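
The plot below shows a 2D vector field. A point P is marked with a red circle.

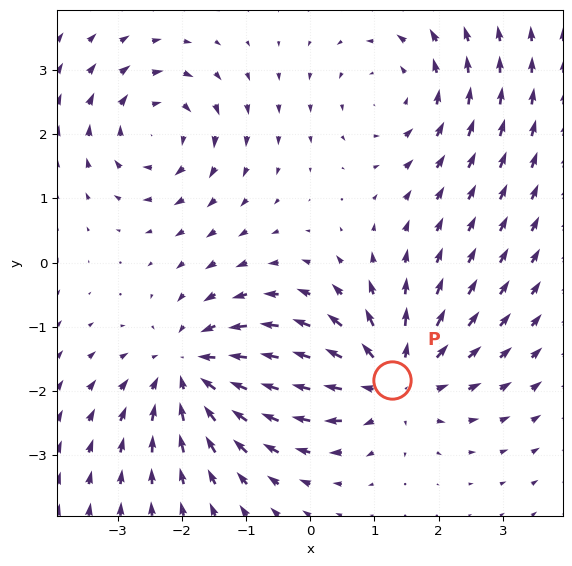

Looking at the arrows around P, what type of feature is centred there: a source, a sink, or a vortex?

At P (1.3, -1.8) the arrows spread outward. Divergence about +4, curl ≈0 — positive divergence with near-zero curl is a source.

source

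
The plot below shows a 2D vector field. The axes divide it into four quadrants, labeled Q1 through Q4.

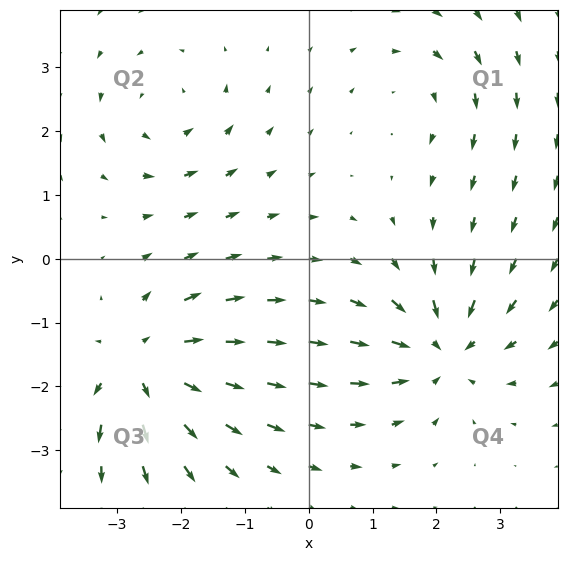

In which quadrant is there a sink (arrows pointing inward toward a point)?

Q4

The sink sits at approximately (2.1, -1.4), which lies in quadrant Q4. The divergence there is about -5, negative as expected for a sink.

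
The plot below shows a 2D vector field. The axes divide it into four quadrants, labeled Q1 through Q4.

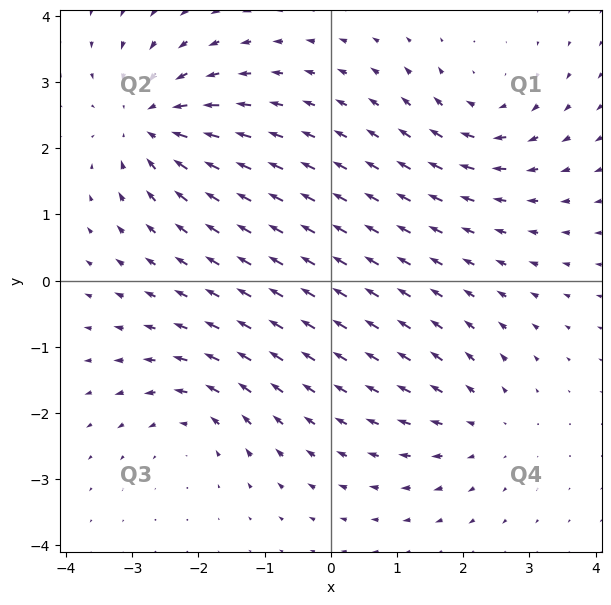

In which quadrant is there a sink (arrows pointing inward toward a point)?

Q2

The sink sits at approximately (-2.7, 2.4), which lies in quadrant Q2. The divergence there is about -5, negative as expected for a sink.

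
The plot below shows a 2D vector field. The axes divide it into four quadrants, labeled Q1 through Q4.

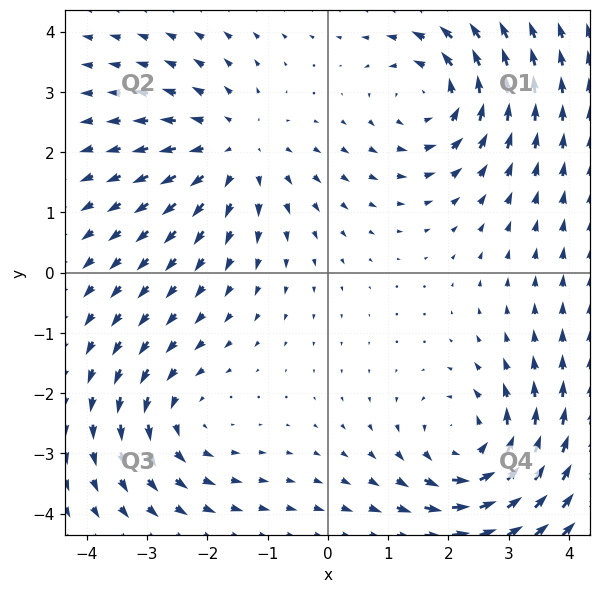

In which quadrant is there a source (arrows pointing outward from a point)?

Q2

The source sits at approximately (-1.5, 2.0), which lies in quadrant Q2. The divergence there is about +4, positive as expected for a source.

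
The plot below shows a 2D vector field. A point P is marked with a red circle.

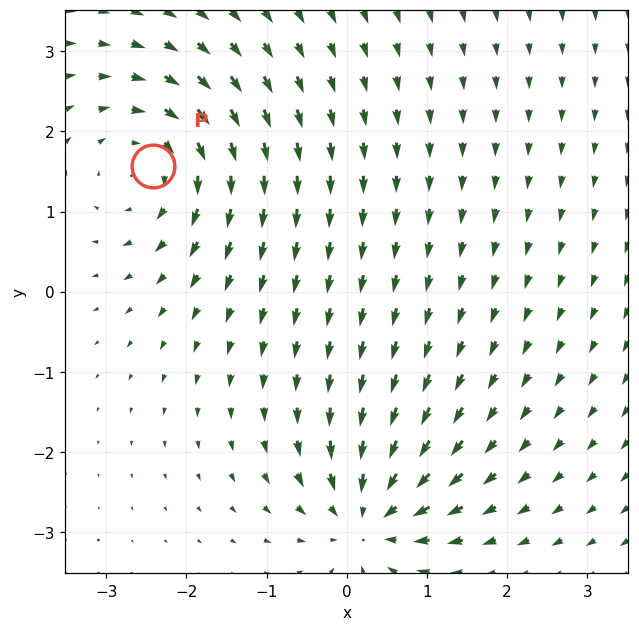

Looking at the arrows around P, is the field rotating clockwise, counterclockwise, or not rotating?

Near P at (-2.4, 1.6) the arrows circulate clockwise. The curl (z-component) there is about -5; negative curl means clockwise rotation.

clockwise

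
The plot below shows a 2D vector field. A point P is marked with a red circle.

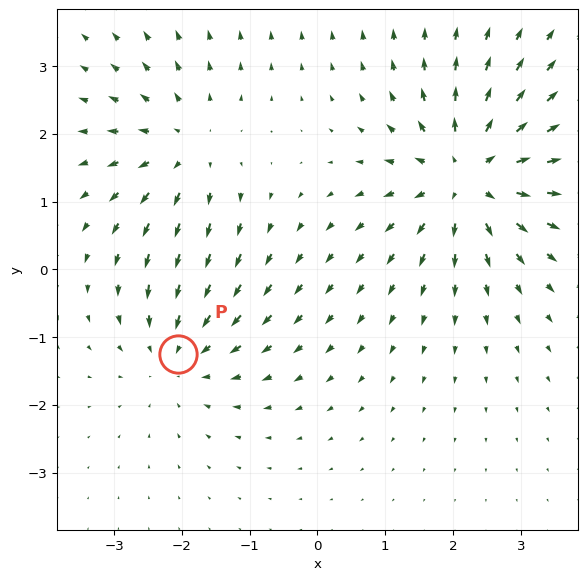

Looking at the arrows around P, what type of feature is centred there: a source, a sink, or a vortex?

sink

At P (-2.1, -1.3) the arrows converge inward. Divergence about -3, curl ≈0 — negative divergence with near-zero curl is a sink.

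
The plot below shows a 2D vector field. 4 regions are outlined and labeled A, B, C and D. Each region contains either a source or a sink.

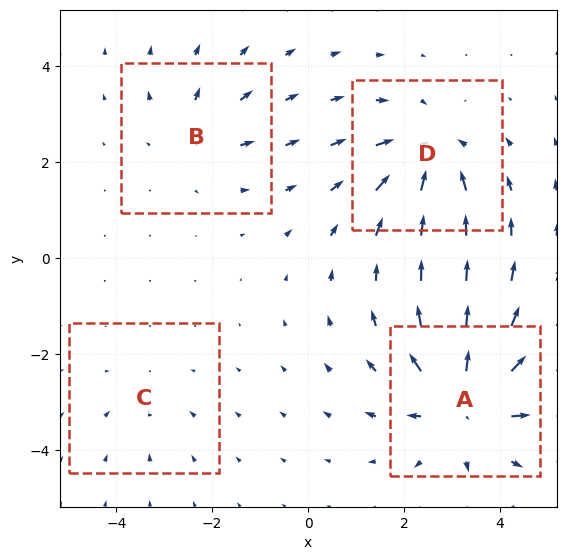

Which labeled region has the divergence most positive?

A

Divergence at each region's feature centre — A: about +7, B: about +3, C: about -2, D: about -5. Region A is most positive.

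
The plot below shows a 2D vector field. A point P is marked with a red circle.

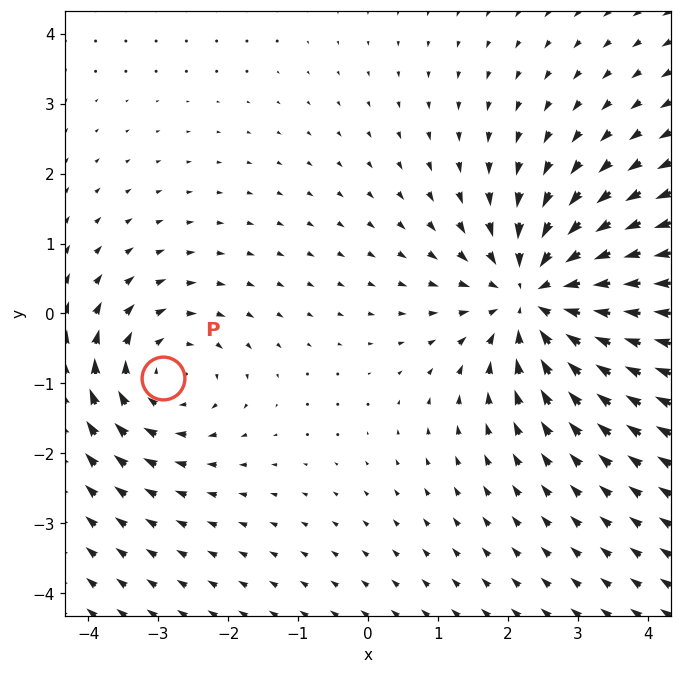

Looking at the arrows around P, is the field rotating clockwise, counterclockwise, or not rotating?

clockwise

Near P at (-2.9, -0.9) the arrows circulate clockwise. The curl (z-component) there is about -3; negative curl means clockwise rotation.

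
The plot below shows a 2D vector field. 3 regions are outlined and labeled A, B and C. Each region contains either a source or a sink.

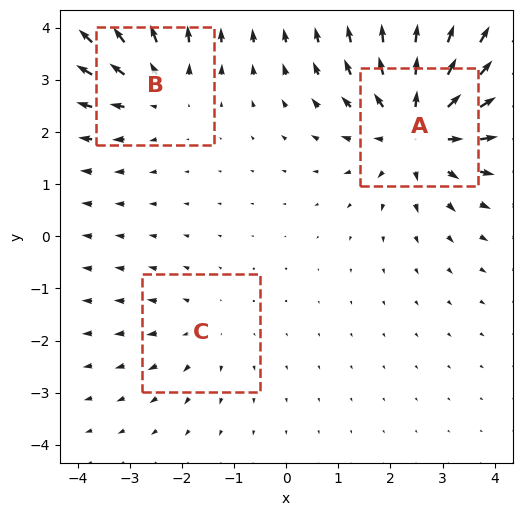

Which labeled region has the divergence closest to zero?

Divergence at each region's feature centre — A: about +5, B: about +3, C: about +2. Region C is closest to zero.

C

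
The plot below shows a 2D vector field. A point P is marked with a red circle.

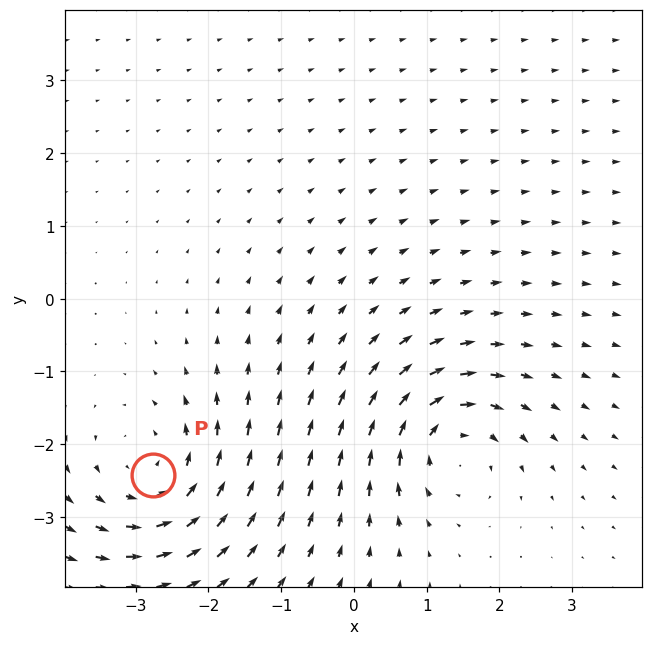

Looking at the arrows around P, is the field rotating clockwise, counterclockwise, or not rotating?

Near P at (-2.8, -2.4) the arrows circulate counterclockwise. The curl (z-component) there is about +4; positive curl means counterclockwise rotation.

counterclockwise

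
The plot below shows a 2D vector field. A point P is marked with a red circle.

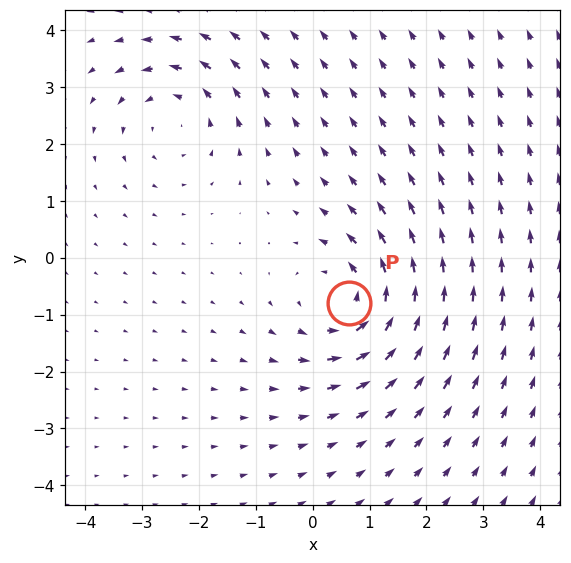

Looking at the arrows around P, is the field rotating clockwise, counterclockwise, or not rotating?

counterclockwise

Near P at (0.6, -0.8) the arrows circulate counterclockwise. The curl (z-component) there is about +4; positive curl means counterclockwise rotation.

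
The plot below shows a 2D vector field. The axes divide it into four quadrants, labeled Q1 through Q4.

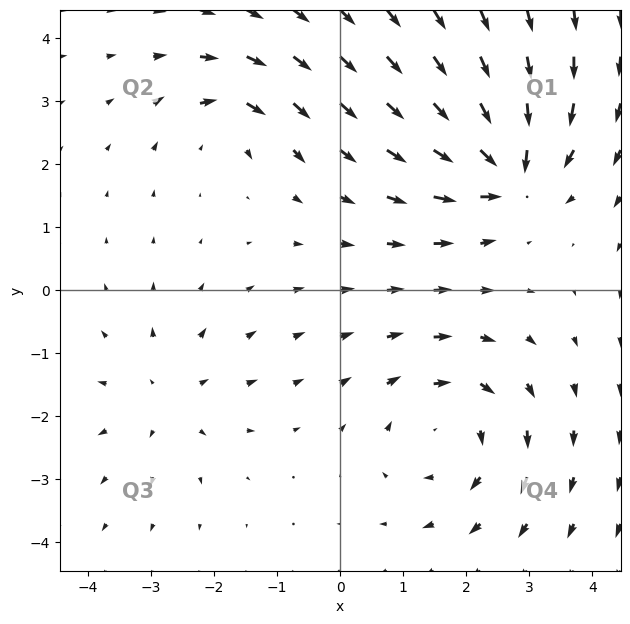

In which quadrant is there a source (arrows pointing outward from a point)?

The source sits at approximately (-2.7, -1.7), which lies in quadrant Q3. The divergence there is about +3, positive as expected for a source.

Q3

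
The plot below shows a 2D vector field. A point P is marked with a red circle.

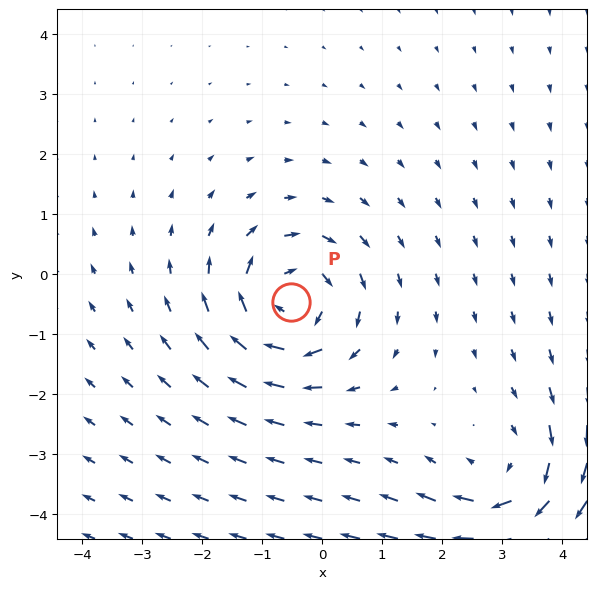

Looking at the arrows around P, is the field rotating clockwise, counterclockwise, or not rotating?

Near P at (-0.5, -0.5) the arrows circulate clockwise. The curl (z-component) there is about -5; negative curl means clockwise rotation.

clockwise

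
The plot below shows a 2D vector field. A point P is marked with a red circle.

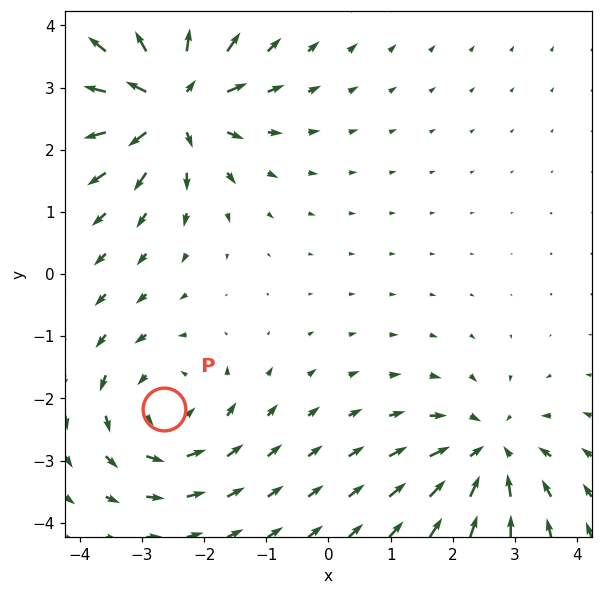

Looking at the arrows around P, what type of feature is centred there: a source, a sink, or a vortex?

vortex

At P (-2.7, -2.2) the arrows circulate counterclockwise. Divergence ≈0, curl about +3 — near-zero divergence with nonzero curl is a vortex.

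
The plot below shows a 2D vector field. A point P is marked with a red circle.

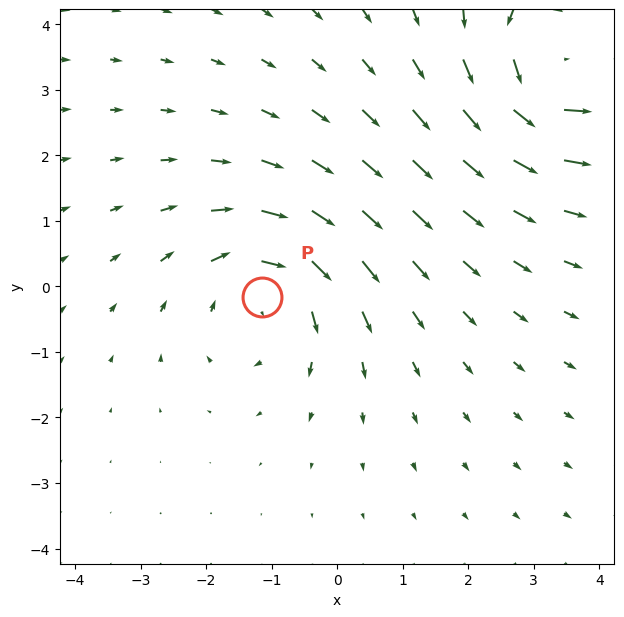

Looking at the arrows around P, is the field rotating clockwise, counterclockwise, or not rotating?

clockwise

Near P at (-1.1, -0.2) the arrows circulate clockwise. The curl (z-component) there is about -4; negative curl means clockwise rotation.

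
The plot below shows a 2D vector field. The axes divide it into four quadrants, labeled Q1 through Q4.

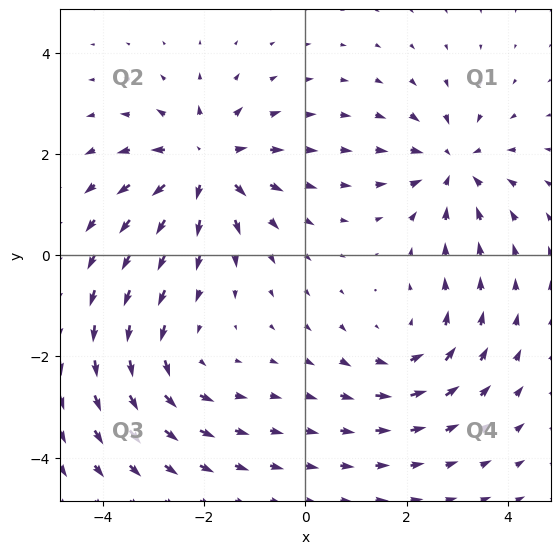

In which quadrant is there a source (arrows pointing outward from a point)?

The source sits at approximately (-2.0, 1.8), which lies in quadrant Q2. The divergence there is about +5, positive as expected for a source.

Q2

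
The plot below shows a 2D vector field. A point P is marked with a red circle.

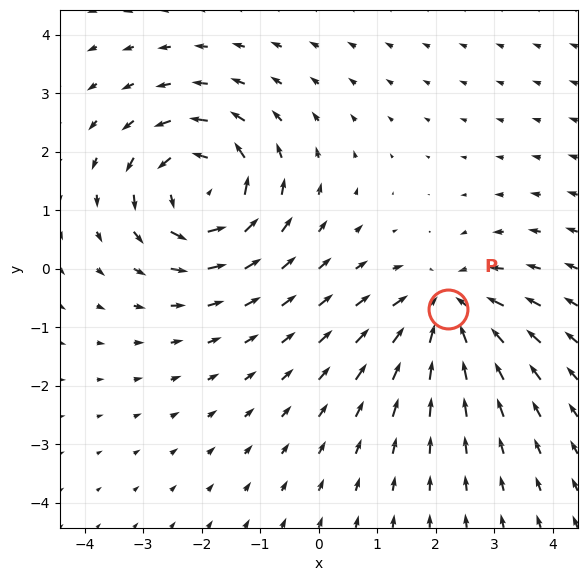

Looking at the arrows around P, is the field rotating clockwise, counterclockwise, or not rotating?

not rotating

Near P at (2.2, -0.7) the arrows show no circulation. The curl there is ≈0.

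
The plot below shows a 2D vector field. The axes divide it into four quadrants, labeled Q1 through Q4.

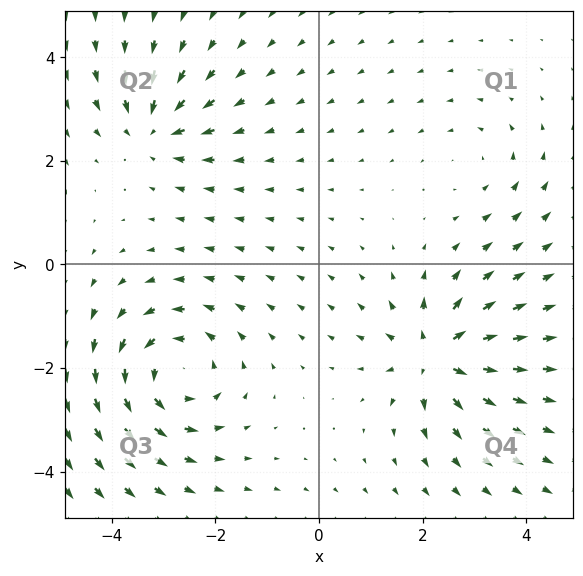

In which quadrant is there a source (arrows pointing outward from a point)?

Q4

The source sits at approximately (2.3, -1.8), which lies in quadrant Q4. The divergence there is about +6, positive as expected for a source.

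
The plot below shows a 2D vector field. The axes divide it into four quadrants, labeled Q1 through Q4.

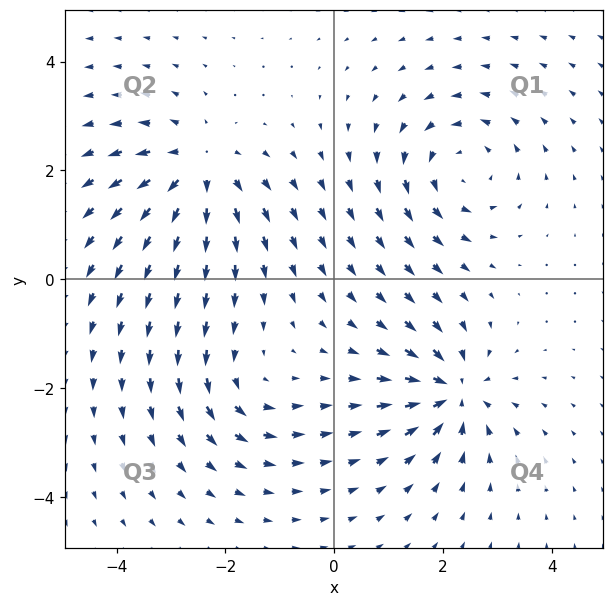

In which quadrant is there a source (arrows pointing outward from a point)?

The source sits at approximately (-2.5, 2.0), which lies in quadrant Q2. The divergence there is about +5, positive as expected for a source.

Q2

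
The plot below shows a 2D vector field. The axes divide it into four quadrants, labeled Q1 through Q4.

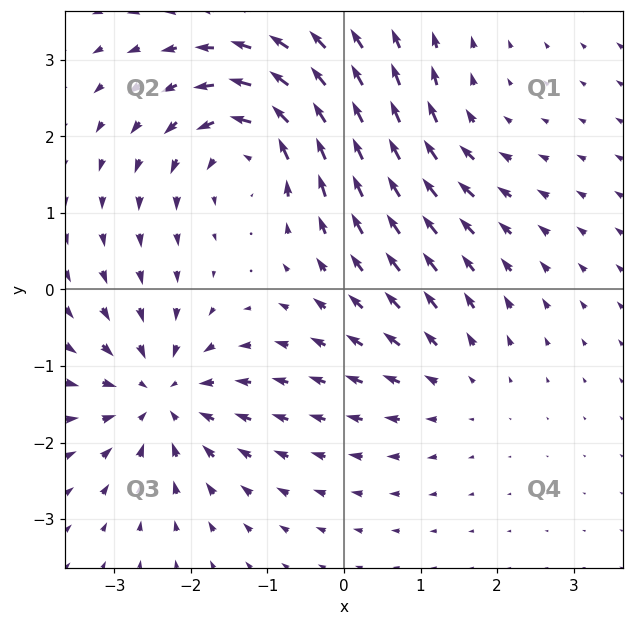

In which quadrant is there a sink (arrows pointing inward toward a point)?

The sink sits at approximately (-2.4, -1.4), which lies in quadrant Q3. The divergence there is about -5, negative as expected for a sink.

Q3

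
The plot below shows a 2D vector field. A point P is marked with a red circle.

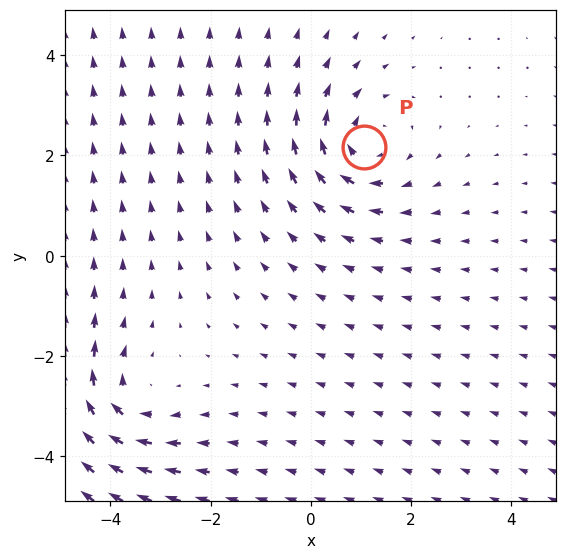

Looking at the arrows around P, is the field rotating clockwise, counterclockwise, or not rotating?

Near P at (1.1, 2.2) the arrows circulate clockwise. The curl (z-component) there is about -3; negative curl means clockwise rotation.

clockwise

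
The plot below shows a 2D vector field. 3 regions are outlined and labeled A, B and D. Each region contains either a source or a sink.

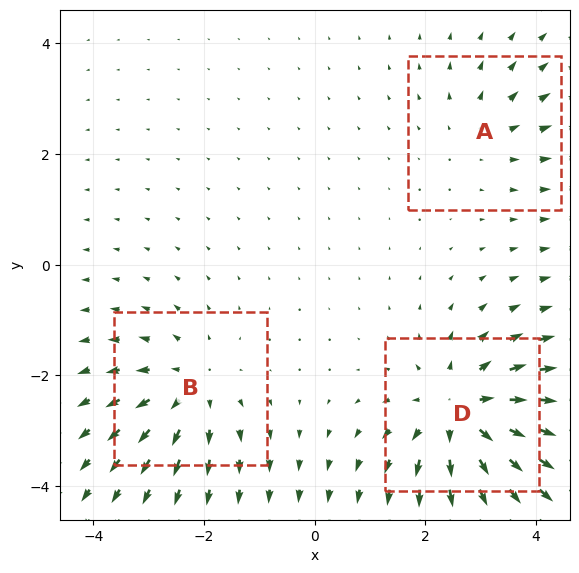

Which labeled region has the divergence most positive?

Divergence at each region's feature centre — A: about +2, B: about +3, D: about +5. Region D is most positive.

D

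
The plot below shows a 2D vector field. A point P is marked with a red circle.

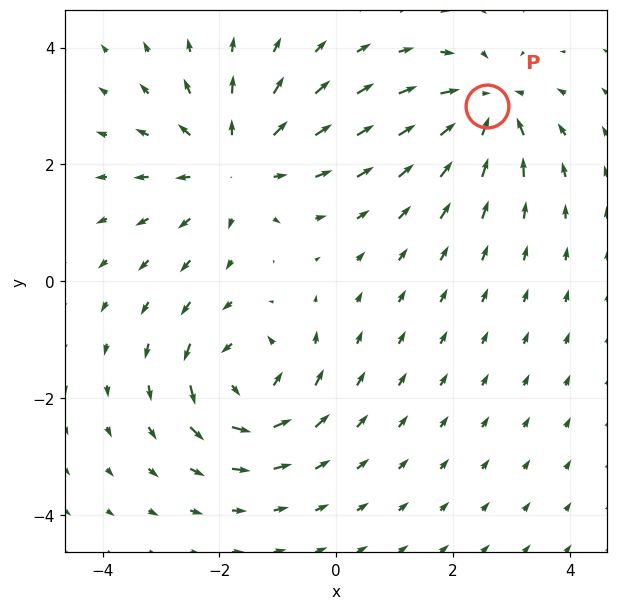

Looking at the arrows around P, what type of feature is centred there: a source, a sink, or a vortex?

sink

At P (2.6, 3.0) the arrows converge inward. Divergence about -5, curl ≈0 — negative divergence with near-zero curl is a sink.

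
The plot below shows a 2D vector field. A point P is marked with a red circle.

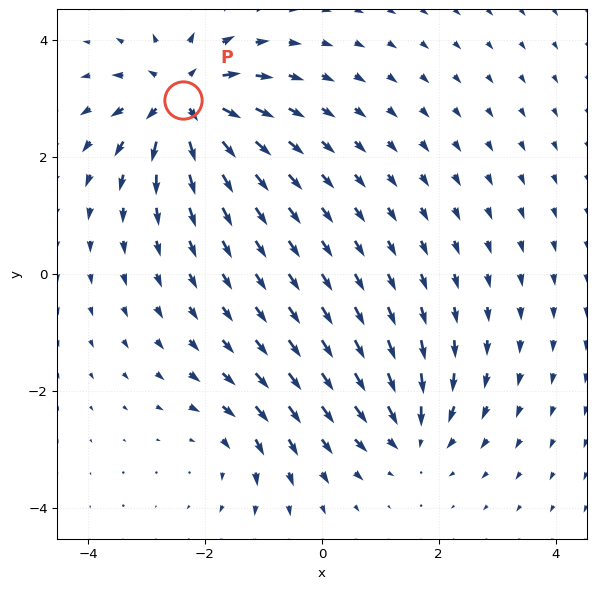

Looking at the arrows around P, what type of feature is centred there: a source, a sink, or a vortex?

At P (-2.4, 3.0) the arrows spread outward. Divergence about +7, curl ≈0 — positive divergence with near-zero curl is a source.

source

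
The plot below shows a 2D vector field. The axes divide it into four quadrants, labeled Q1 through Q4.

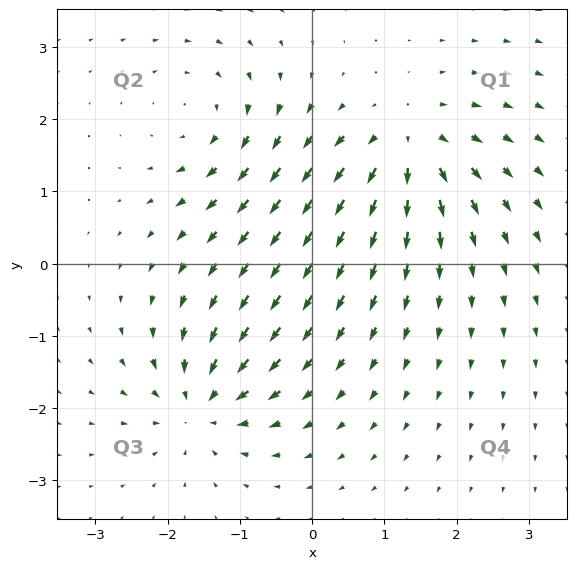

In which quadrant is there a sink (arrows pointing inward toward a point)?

Q3

The sink sits at approximately (-1.5, -2.0), which lies in quadrant Q3. The divergence there is about -6, negative as expected for a sink.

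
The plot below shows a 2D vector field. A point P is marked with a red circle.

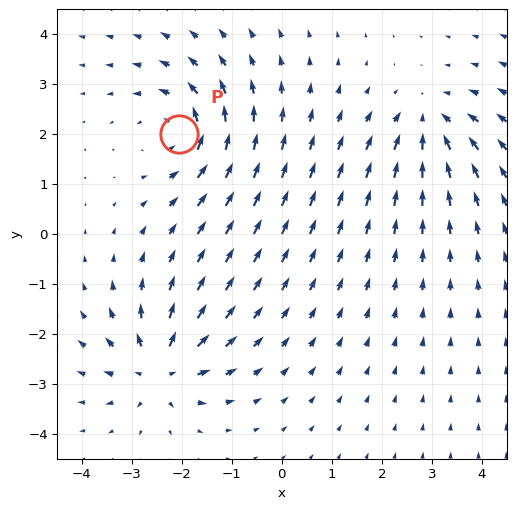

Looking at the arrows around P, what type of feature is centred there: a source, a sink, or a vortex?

At P (-2.1, 2.0) the arrows circulate counterclockwise. Divergence ≈0, curl about +5 — near-zero divergence with nonzero curl is a vortex.

vortex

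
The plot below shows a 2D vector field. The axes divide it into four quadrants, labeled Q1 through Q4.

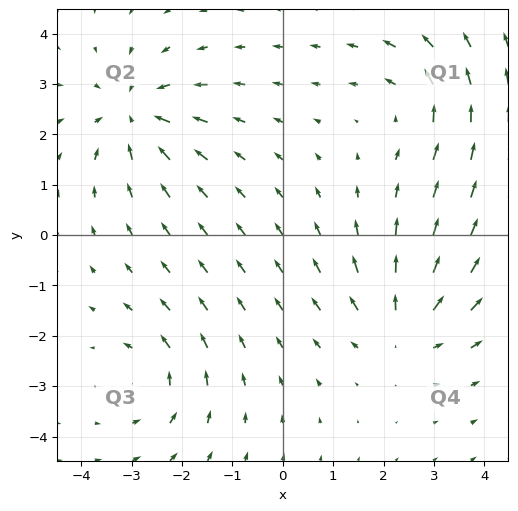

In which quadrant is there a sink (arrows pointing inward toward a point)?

Q2

The sink sits at approximately (-2.9, 2.4), which lies in quadrant Q2. The divergence there is about -5, negative as expected for a sink.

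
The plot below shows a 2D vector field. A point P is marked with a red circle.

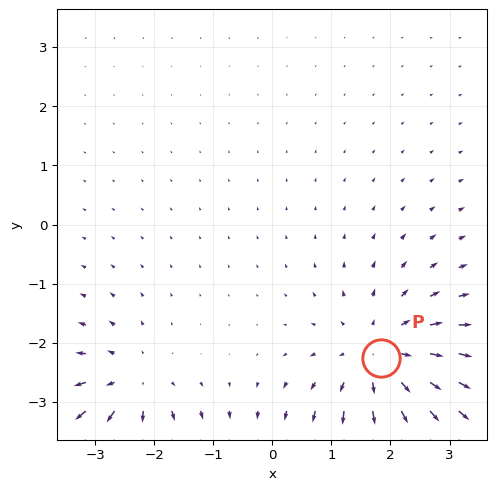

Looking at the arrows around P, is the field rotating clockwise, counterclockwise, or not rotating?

Near P at (1.8, -2.3) the arrows show no circulation. The curl there is ≈0.

not rotating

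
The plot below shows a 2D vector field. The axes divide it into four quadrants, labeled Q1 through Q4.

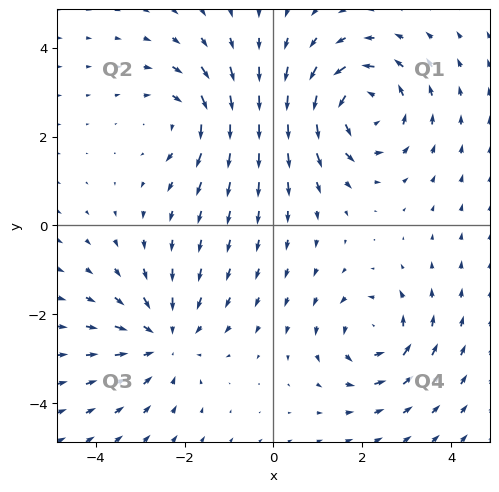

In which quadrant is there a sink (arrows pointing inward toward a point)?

The sink sits at approximately (-2.4, -2.6), which lies in quadrant Q3. The divergence there is about -3, negative as expected for a sink.

Q3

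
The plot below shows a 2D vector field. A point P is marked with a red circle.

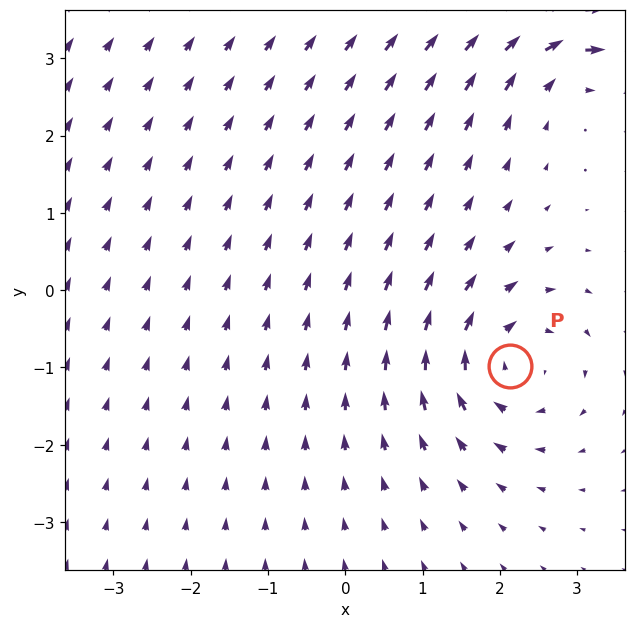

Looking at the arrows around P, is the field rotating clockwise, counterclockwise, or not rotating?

clockwise

Near P at (2.1, -1.0) the arrows circulate clockwise. The curl (z-component) there is about -4; negative curl means clockwise rotation.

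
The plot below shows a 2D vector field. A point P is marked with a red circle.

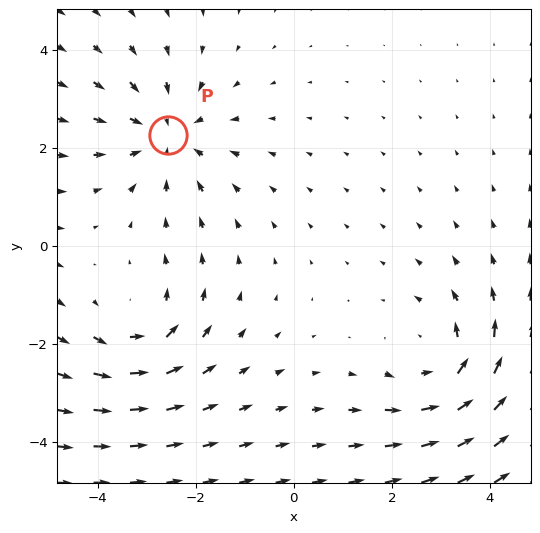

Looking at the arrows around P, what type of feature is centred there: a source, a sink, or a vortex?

sink

At P (-2.6, 2.3) the arrows converge inward. Divergence about -3, curl ≈0 — negative divergence with near-zero curl is a sink.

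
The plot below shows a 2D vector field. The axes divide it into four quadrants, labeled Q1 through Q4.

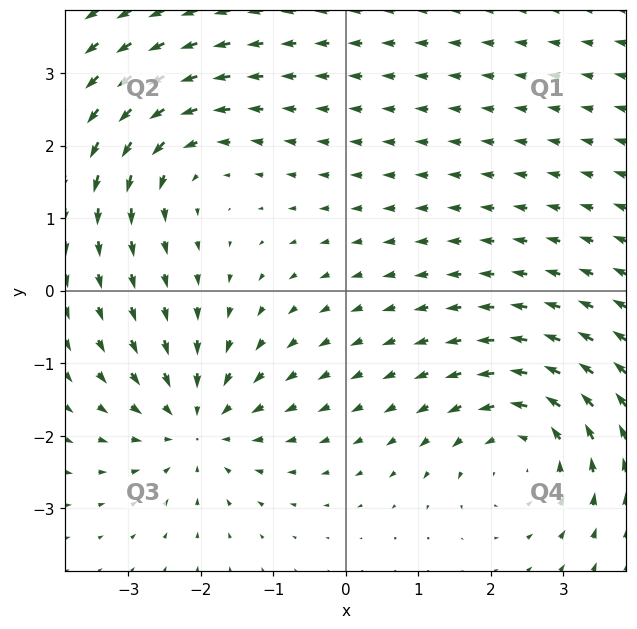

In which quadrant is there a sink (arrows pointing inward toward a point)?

Q3

The sink sits at approximately (-2.1, -1.8), which lies in quadrant Q3. The divergence there is about -4, negative as expected for a sink.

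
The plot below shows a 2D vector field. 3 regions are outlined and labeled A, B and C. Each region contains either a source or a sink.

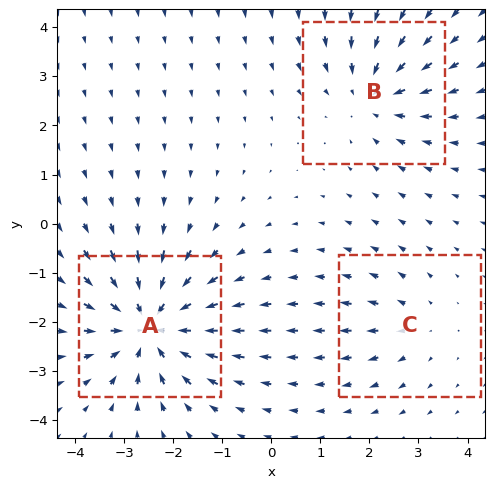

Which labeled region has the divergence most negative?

A

Divergence at each region's feature centre — A: about -5, B: about -3, C: about +2. Region A is most negative.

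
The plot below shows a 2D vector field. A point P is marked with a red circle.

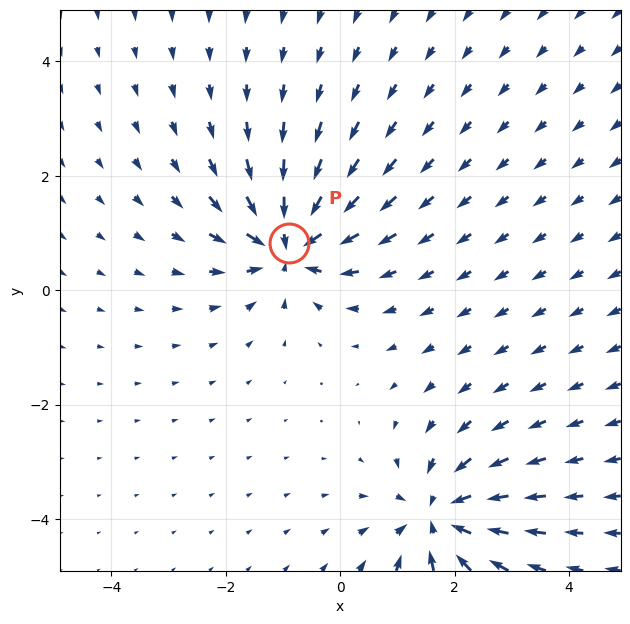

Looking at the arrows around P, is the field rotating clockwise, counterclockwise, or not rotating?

not rotating

Near P at (-0.9, 0.8) the arrows show no circulation. The curl there is ≈0.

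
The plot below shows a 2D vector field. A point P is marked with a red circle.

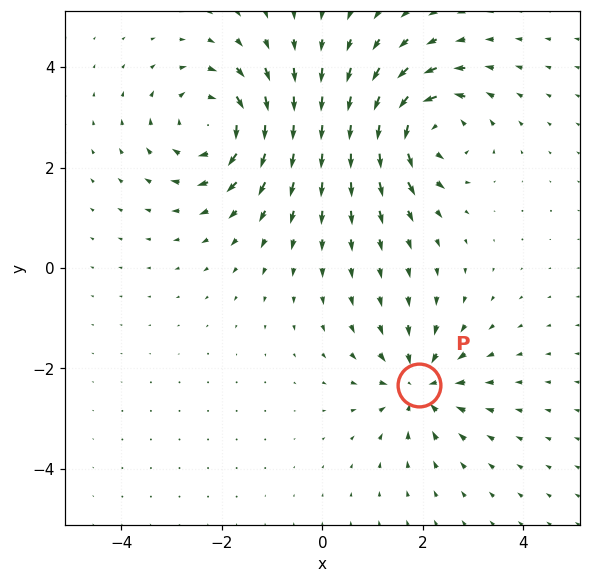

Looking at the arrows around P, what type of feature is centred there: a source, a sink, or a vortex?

At P (1.9, -2.3) the arrows converge inward. Divergence about -5, curl ≈0 — negative divergence with near-zero curl is a sink.

sink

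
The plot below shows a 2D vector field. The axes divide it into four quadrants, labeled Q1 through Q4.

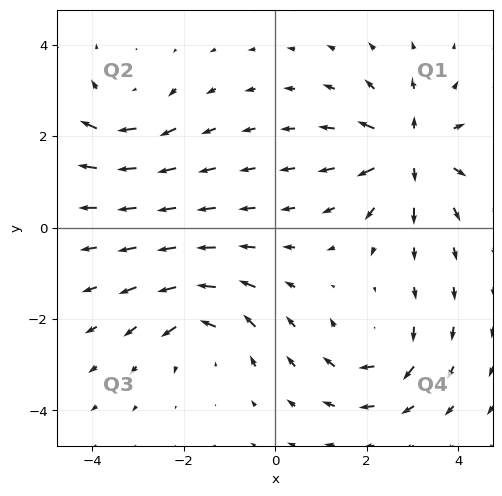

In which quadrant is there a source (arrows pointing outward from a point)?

Q1

The source sits at approximately (2.9, 1.7), which lies in quadrant Q1. The divergence there is about +7, positive as expected for a source.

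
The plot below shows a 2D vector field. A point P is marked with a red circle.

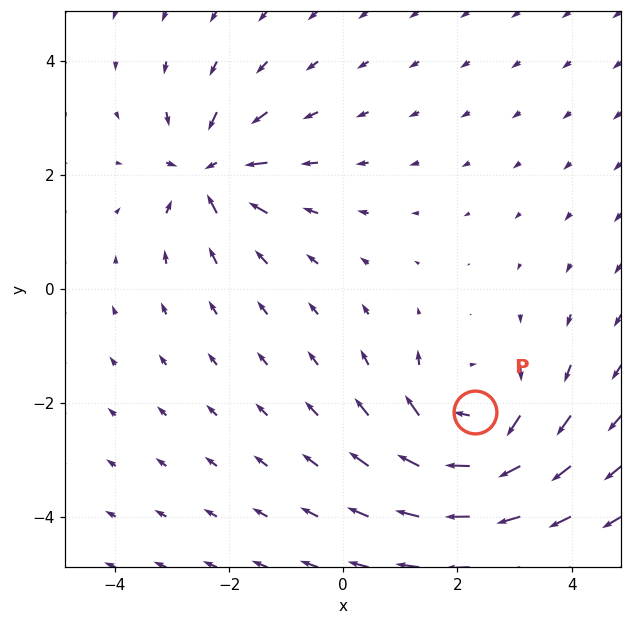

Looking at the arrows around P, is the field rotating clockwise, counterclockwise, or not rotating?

Near P at (2.3, -2.2) the arrows circulate clockwise. The curl (z-component) there is about -6; negative curl means clockwise rotation.

clockwise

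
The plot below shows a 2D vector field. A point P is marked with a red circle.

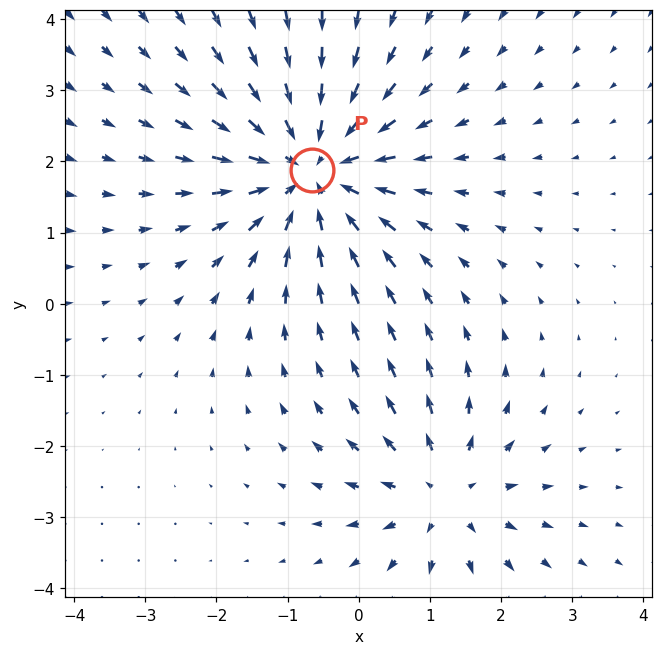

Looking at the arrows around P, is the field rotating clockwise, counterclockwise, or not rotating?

Near P at (-0.7, 1.9) the arrows show no circulation. The curl there is ≈0.

not rotating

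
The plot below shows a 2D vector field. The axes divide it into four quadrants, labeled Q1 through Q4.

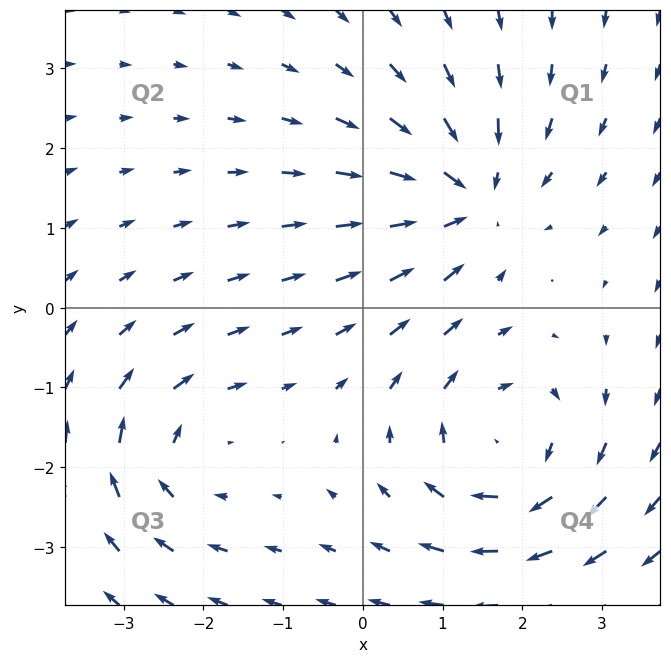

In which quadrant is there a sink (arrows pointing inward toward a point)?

The sink sits at approximately (1.3, 1.4), which lies in quadrant Q1. The divergence there is about -4, negative as expected for a sink.

Q1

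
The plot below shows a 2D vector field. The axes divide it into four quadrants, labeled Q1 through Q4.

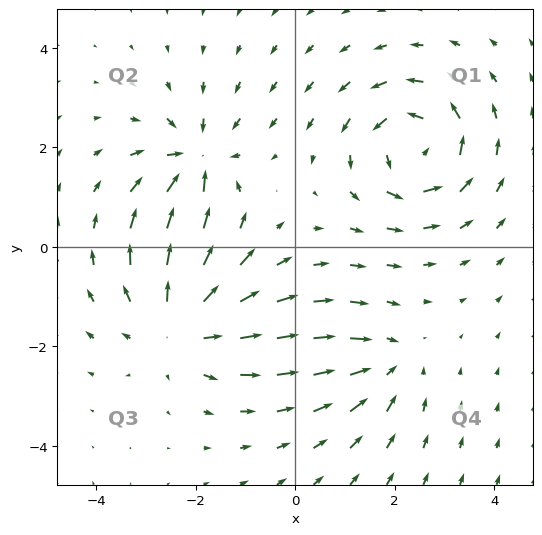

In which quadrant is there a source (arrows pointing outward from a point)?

The source sits at approximately (-2.3, -1.6), which lies in quadrant Q3. The divergence there is about +4, positive as expected for a source.

Q3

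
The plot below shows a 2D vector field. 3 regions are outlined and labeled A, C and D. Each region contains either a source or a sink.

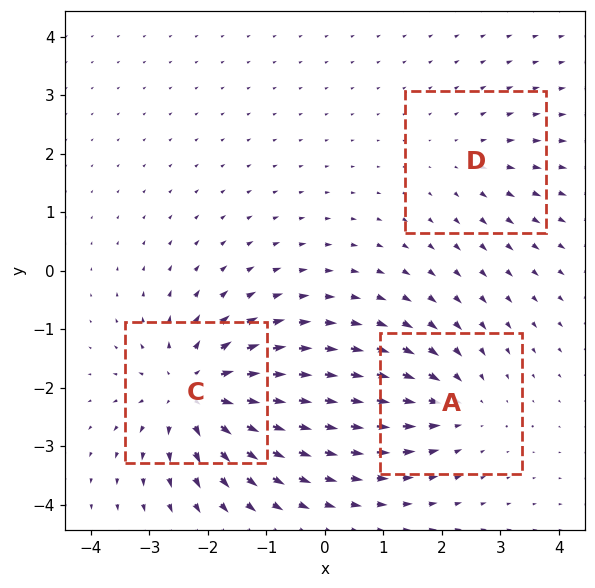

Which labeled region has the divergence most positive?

Divergence at each region's feature centre — A: about -3, C: about +5, D: about +2. Region C is most positive.

C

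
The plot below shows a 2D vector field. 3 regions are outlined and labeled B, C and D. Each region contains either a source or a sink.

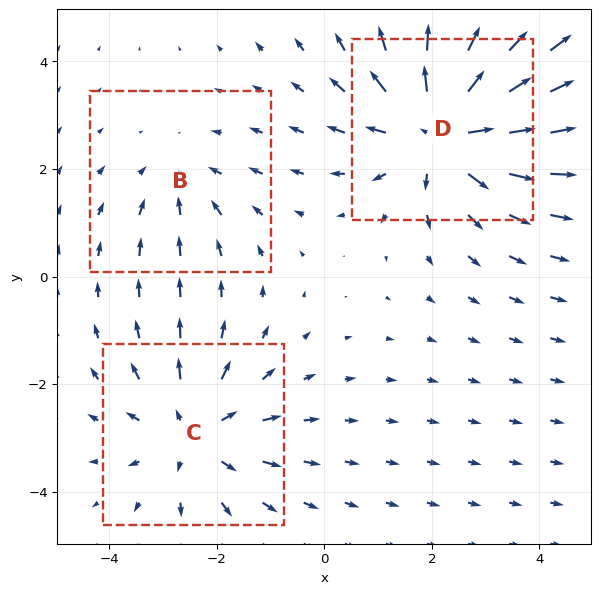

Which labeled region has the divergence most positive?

Divergence at each region's feature centre — B: about -2, C: about +3, D: about +4. Region D is most positive.

D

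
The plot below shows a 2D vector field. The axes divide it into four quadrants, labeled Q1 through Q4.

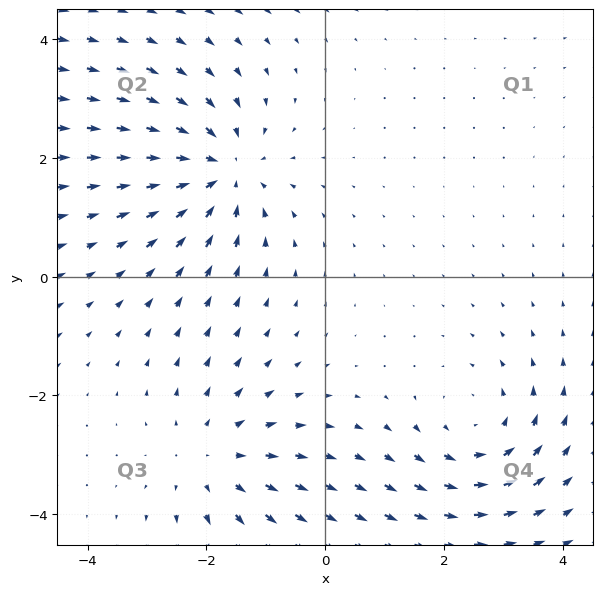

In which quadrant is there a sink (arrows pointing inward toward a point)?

Q2

The sink sits at approximately (-1.7, 1.8), which lies in quadrant Q2. The divergence there is about -4, negative as expected for a sink.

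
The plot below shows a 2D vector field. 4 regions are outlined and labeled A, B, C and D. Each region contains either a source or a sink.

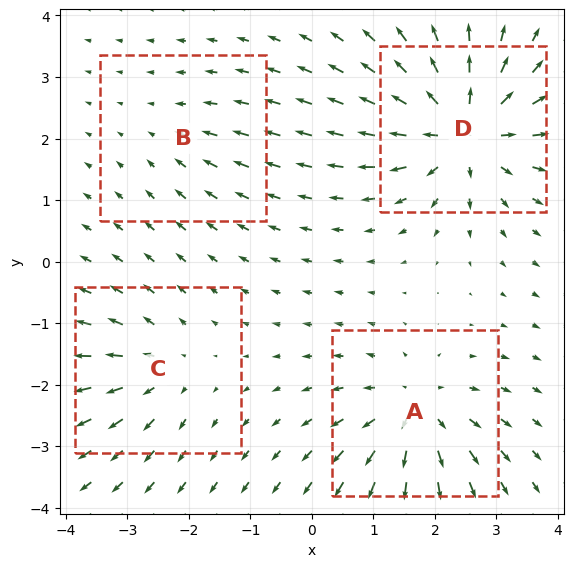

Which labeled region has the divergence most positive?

D

Divergence at each region's feature centre — A: about +6, B: about -2, C: about +4, D: about +8. Region D is most positive.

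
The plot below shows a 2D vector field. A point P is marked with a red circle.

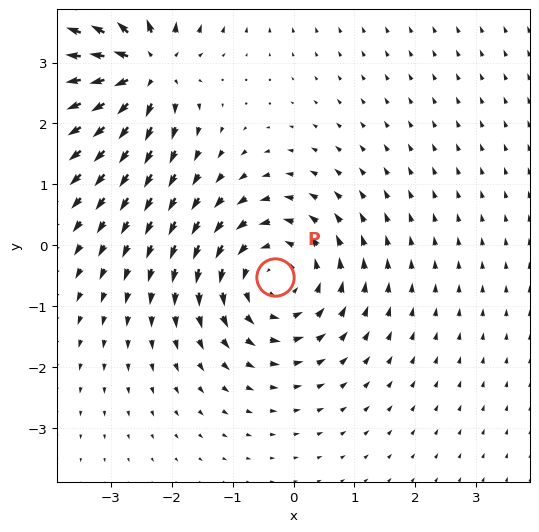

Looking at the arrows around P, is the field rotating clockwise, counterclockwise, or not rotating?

Near P at (-0.3, -0.5) the arrows circulate counterclockwise. The curl (z-component) there is about +4; positive curl means counterclockwise rotation.

counterclockwise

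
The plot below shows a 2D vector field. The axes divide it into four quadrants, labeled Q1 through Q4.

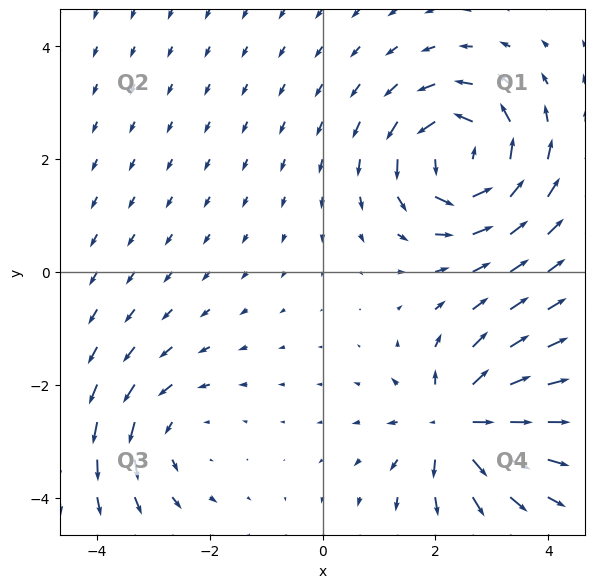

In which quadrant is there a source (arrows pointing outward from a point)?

Q4

The source sits at approximately (2.4, -2.7), which lies in quadrant Q4. The divergence there is about +6, positive as expected for a source.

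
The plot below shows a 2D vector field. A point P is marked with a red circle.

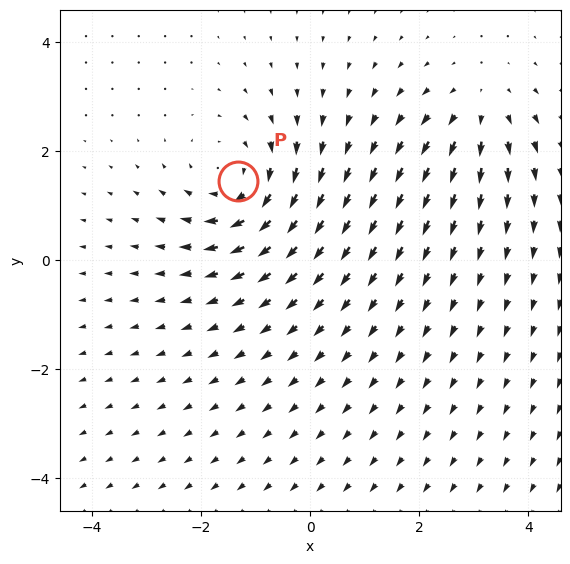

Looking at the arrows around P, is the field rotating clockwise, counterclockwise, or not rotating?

Near P at (-1.3, 1.5) the arrows circulate clockwise. The curl (z-component) there is about -4; negative curl means clockwise rotation.

clockwise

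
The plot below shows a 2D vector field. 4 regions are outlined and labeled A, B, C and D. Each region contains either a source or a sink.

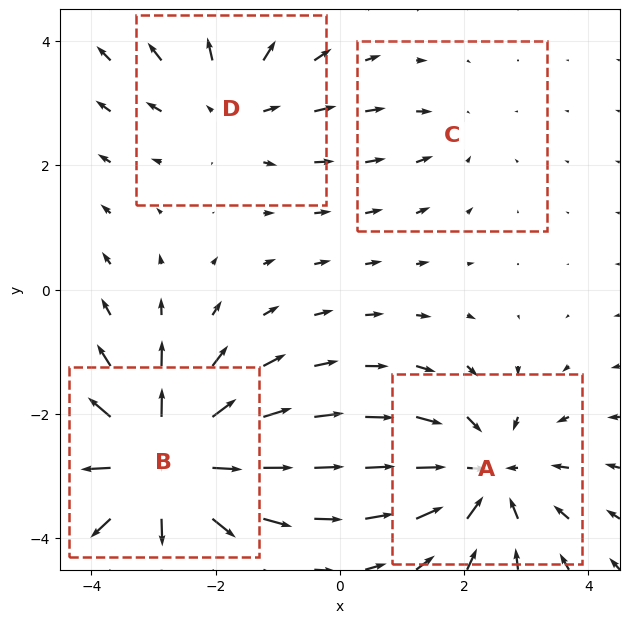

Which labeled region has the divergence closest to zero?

Divergence at each region's feature centre — A: about -4, B: about +6, C: about -2, D: about +3. Region C is closest to zero.

C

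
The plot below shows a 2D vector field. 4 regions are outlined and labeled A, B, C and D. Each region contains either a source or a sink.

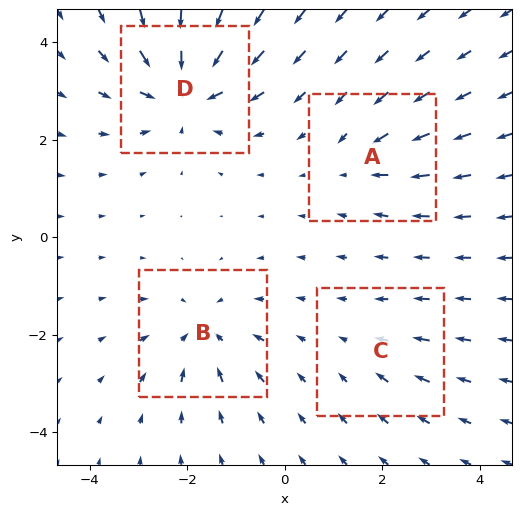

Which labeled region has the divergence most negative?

Divergence at each region's feature centre — A: about -3, B: about -5, C: about -2, D: about -7. Region D is most negative.

D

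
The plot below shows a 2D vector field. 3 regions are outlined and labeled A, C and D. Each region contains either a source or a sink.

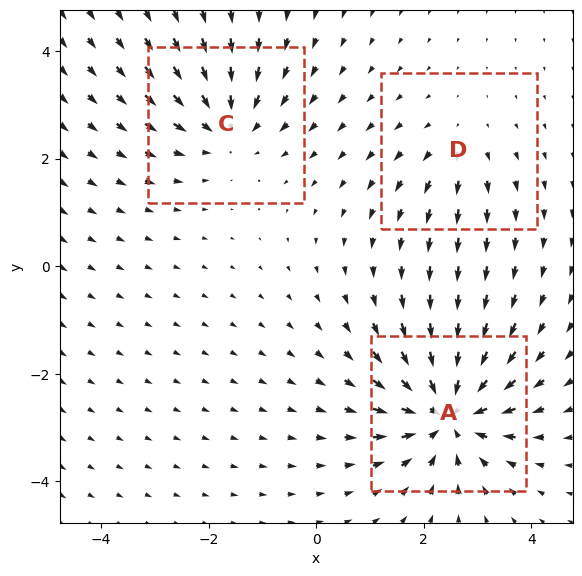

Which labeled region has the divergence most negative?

Divergence at each region's feature centre — A: about -6, C: about -4, D: about +2. Region A is most negative.

A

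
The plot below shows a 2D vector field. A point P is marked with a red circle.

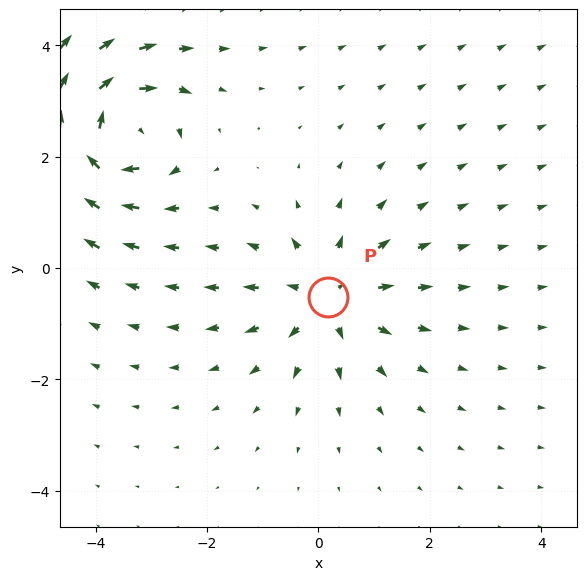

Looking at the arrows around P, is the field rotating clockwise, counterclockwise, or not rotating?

Near P at (0.2, -0.5) the arrows show no circulation. The curl there is ≈0.

not rotating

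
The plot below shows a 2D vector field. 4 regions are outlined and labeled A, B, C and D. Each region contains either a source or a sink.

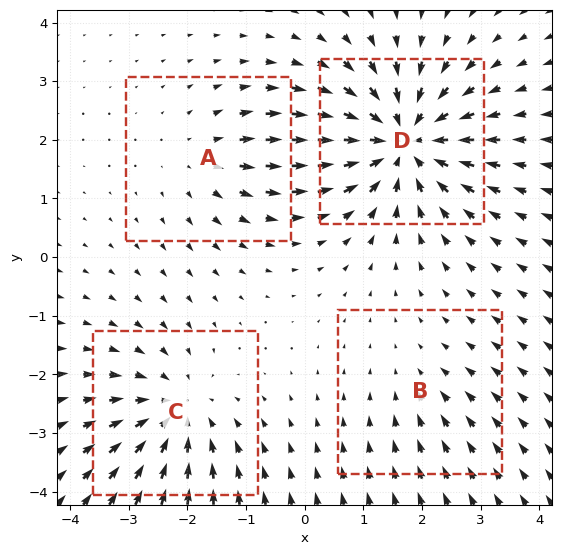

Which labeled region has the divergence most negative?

Divergence at each region's feature centre — A: about +3, B: about -2, C: about -5, D: about -7. Region D is most negative.

D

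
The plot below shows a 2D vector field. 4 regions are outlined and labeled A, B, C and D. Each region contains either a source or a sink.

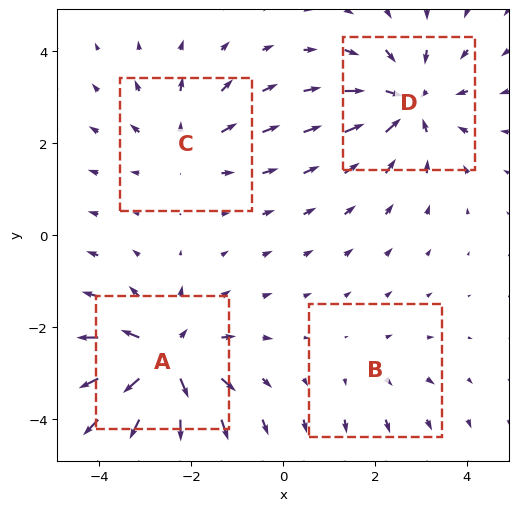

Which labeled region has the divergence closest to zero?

B

Divergence at each region's feature centre — A: about +6, B: about +2, C: about +3, D: about -5. Region B is closest to zero.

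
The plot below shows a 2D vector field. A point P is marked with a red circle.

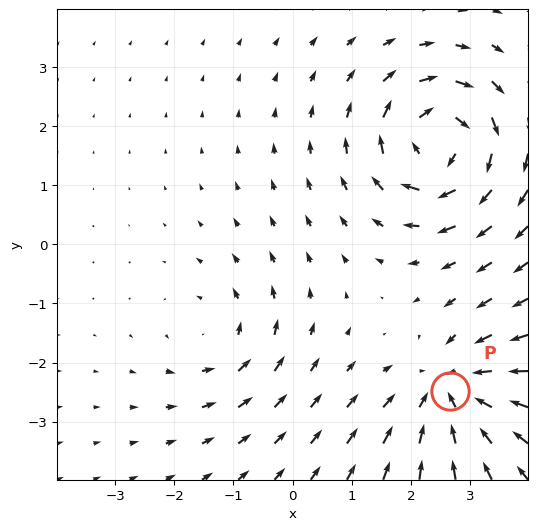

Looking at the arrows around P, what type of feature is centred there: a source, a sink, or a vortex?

sink

At P (2.7, -2.5) the arrows converge inward. Divergence about -5, curl ≈0 — negative divergence with near-zero curl is a sink.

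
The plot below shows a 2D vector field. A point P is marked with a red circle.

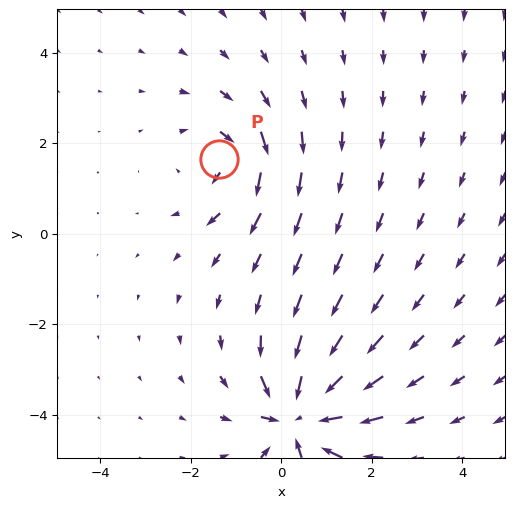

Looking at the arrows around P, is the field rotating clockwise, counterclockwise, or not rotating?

clockwise

Near P at (-1.4, 1.6) the arrows circulate clockwise. The curl (z-component) there is about -4; negative curl means clockwise rotation.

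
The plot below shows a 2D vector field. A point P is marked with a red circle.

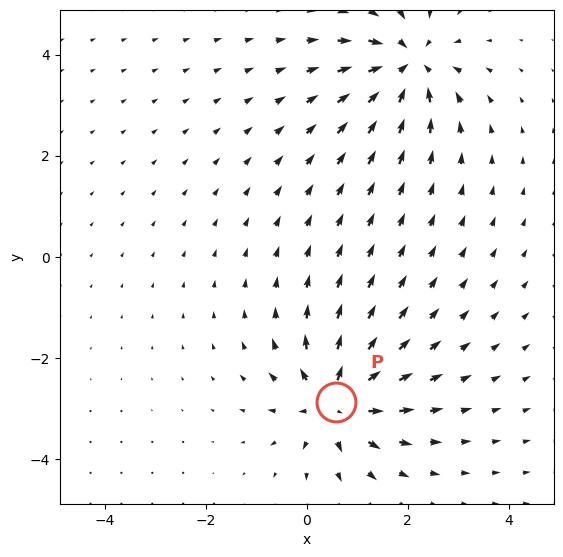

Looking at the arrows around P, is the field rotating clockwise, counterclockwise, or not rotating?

Near P at (0.6, -2.9) the arrows show no circulation. The curl there is ≈0.

not rotating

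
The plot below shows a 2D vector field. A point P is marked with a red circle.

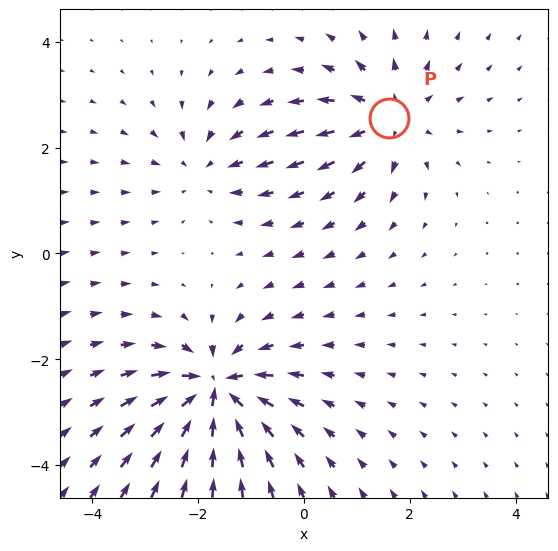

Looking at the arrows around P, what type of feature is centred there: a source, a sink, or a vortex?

source

At P (1.6, 2.6) the arrows spread outward. Divergence about +4, curl ≈0 — positive divergence with near-zero curl is a source.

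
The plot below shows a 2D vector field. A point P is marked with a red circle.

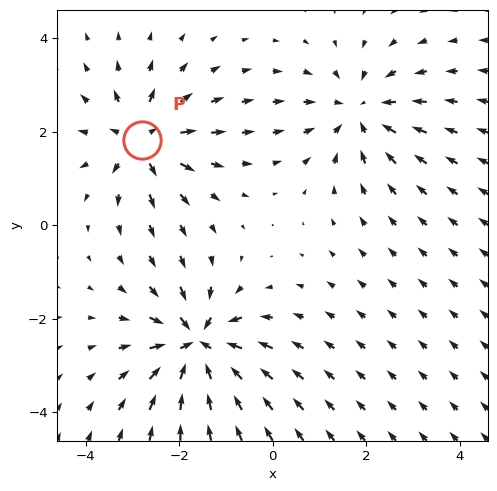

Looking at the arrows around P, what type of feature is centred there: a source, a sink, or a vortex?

At P (-2.8, 1.8) the arrows spread outward. Divergence about +5, curl ≈0 — positive divergence with near-zero curl is a source.

source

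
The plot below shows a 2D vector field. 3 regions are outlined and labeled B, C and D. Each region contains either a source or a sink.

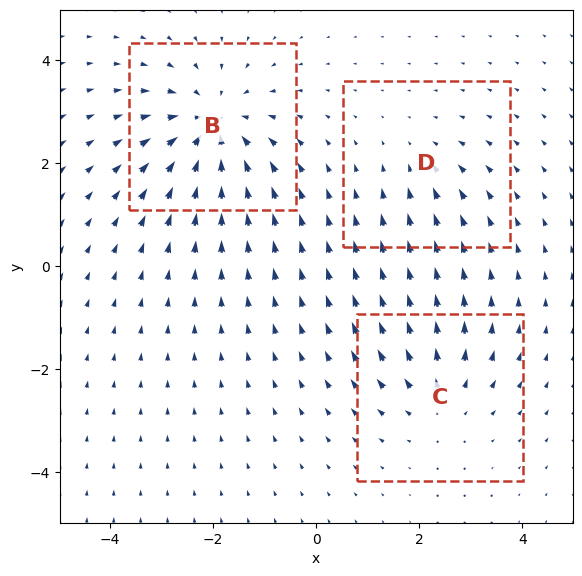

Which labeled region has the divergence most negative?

B

Divergence at each region's feature centre — B: about -4, C: about +3, D: about -2. Region B is most negative.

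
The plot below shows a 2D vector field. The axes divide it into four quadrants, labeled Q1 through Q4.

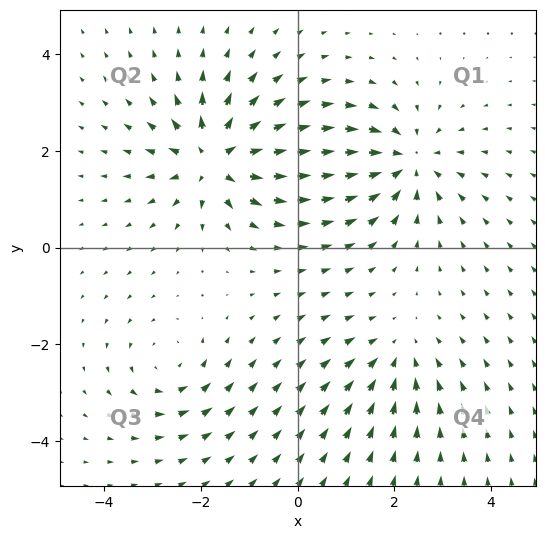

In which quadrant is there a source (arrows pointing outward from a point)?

The source sits at approximately (-1.7, 1.8), which lies in quadrant Q2. The divergence there is about +6, positive as expected for a source.

Q2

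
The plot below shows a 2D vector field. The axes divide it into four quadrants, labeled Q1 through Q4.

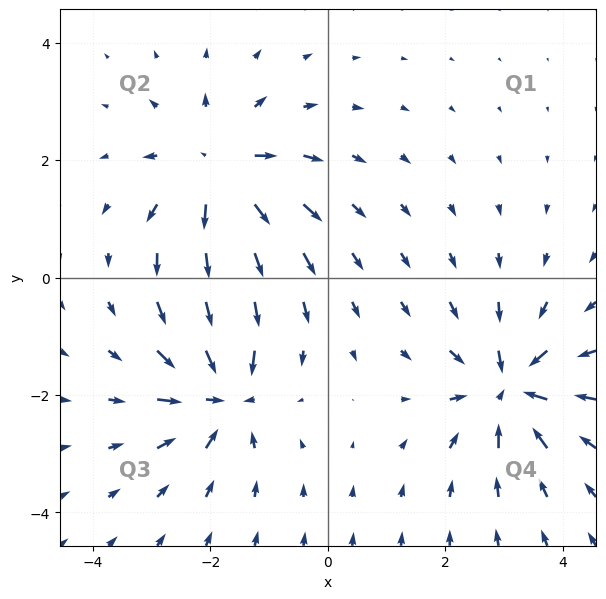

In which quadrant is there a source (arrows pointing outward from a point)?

Q2

The source sits at approximately (-1.8, 1.8), which lies in quadrant Q2. The divergence there is about +5, positive as expected for a source.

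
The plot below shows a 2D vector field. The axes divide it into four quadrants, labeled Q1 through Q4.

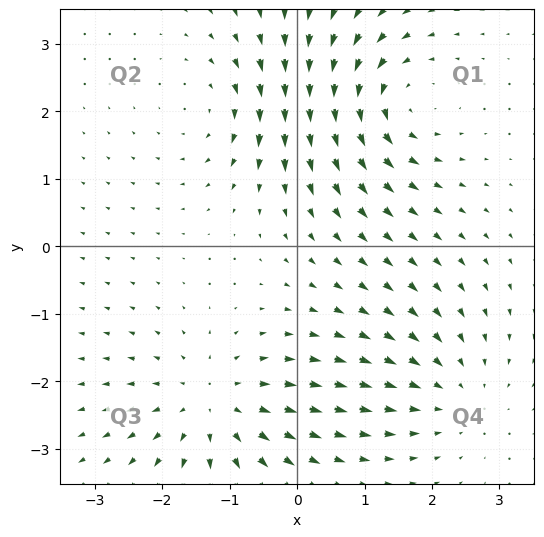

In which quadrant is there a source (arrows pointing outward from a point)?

Q3

The source sits at approximately (-1.2, -2.3), which lies in quadrant Q3. The divergence there is about +4, positive as expected for a source.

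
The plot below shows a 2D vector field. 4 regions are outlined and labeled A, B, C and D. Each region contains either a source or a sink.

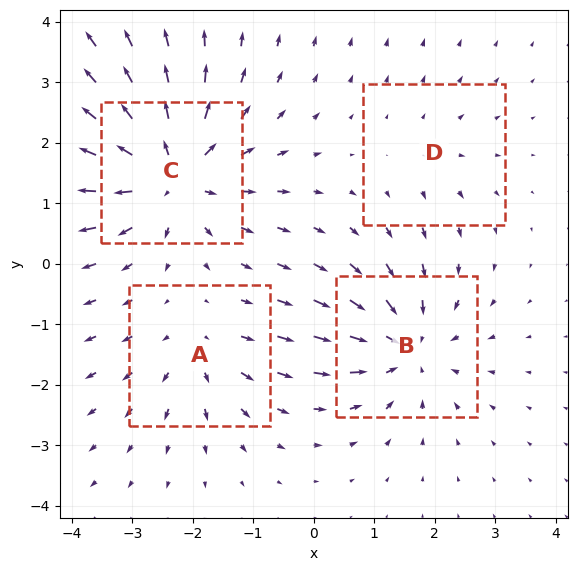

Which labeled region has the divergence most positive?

Divergence at each region's feature centre — A: about +3, B: about -5, C: about +7, D: about +2. Region C is most positive.

C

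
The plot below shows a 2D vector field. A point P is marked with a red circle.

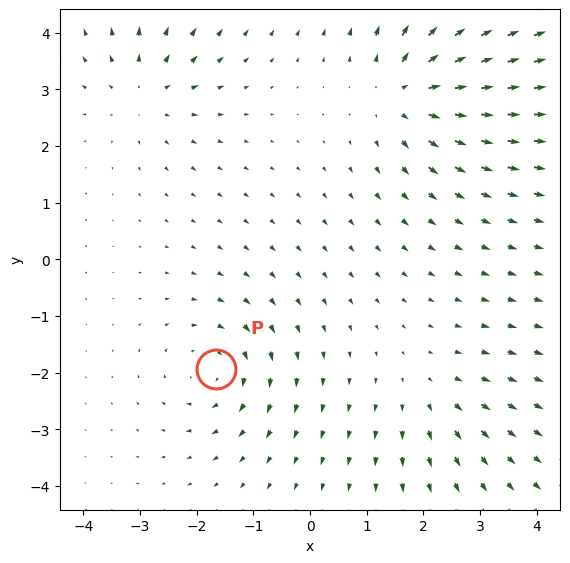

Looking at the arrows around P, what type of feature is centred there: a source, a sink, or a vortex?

vortex

At P (-1.7, -1.9) the arrows circulate clockwise. Divergence ≈0, curl about -4 — near-zero divergence with nonzero curl is a vortex.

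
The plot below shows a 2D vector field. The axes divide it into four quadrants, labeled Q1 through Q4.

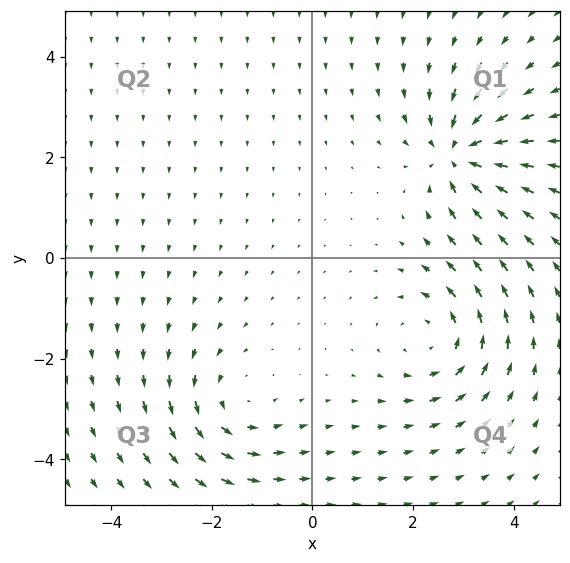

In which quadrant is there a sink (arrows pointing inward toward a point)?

The sink sits at approximately (2.9, 2.1), which lies in quadrant Q1. The divergence there is about -5, negative as expected for a sink.

Q1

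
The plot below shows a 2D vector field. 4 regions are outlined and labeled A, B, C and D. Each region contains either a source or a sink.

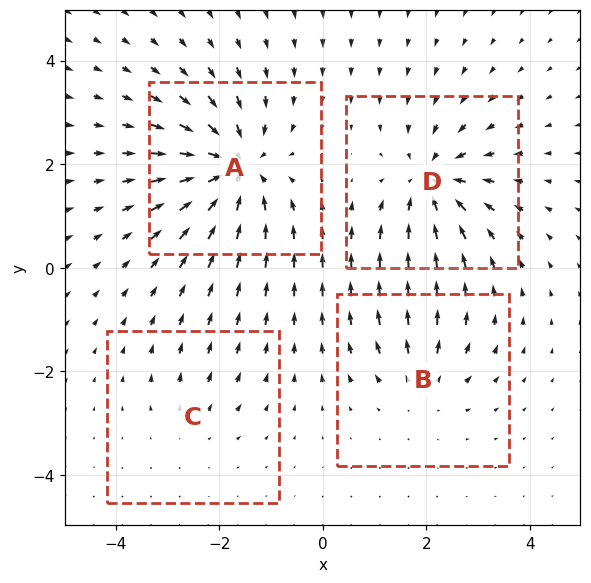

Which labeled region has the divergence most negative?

Divergence at each region's feature centre — A: about -7, B: about +4, C: about +2, D: about -6. Region A is most negative.

A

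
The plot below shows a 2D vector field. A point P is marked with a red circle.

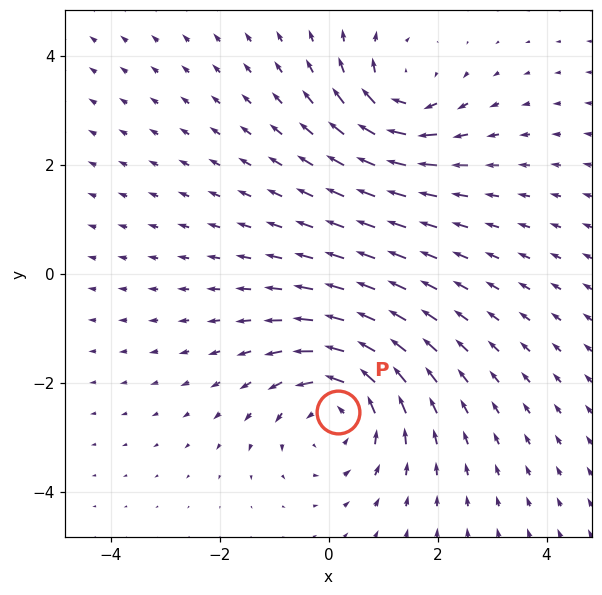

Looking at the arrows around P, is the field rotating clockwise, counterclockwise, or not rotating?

Near P at (0.2, -2.5) the arrows circulate counterclockwise. The curl (z-component) there is about +4; positive curl means counterclockwise rotation.

counterclockwise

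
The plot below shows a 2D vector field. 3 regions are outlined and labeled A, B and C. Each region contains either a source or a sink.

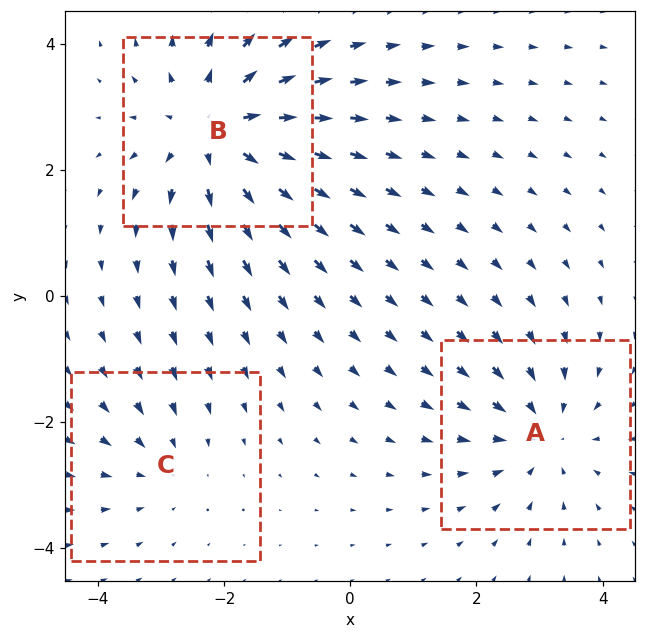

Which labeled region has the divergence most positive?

Divergence at each region's feature centre — A: about -3, B: about +4, C: about -2. Region B is most positive.

B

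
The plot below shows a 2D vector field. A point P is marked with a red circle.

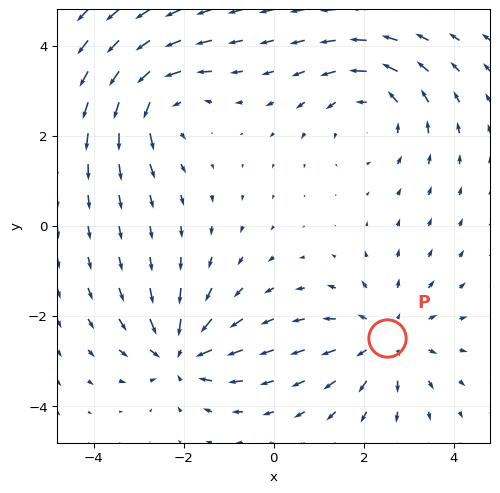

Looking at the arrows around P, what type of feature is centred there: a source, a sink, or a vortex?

source

At P (2.5, -2.5) the arrows spread outward. Divergence about +4, curl ≈0 — positive divergence with near-zero curl is a source.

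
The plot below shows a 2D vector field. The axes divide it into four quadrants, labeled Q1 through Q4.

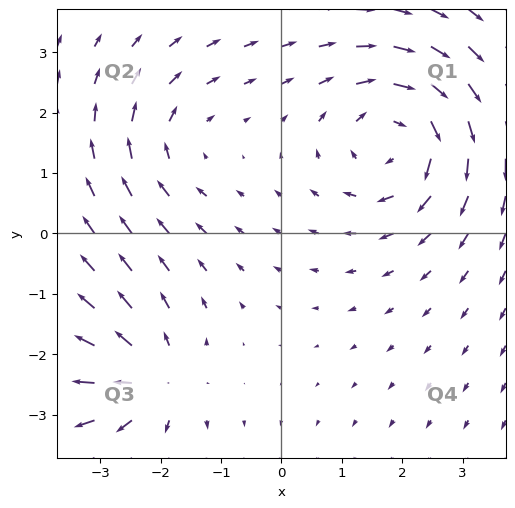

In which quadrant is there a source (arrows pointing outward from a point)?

The source sits at approximately (-2.1, -2.5), which lies in quadrant Q3. The divergence there is about +4, positive as expected for a source.

Q3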